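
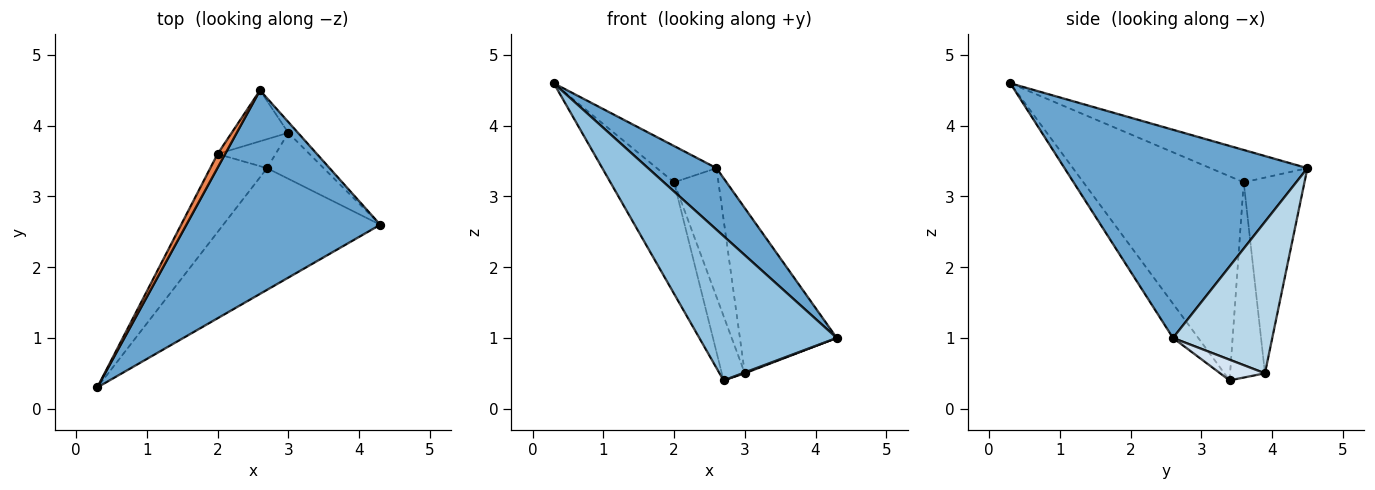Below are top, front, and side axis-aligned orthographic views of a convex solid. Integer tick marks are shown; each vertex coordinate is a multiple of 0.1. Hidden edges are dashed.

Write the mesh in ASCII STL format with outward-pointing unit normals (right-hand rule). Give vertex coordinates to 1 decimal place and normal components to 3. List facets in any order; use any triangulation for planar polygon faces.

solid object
 facet normal 0.717 -0.202 0.667
  outer loop
   vertex 2.6 4.5 3.4
   vertex 0.3 0.3 4.6
   vertex 4.3 2.6 1.0
  endloop
 endfacet
 facet normal -0.139 -0.757 -0.638
  outer loop
   vertex 2.7 3.4 0.4
   vertex 4.3 2.6 1.0
   vertex 0.3 0.3 4.6
  endloop
 endfacet
 facet normal 0.715 0.698 -0.046
  outer loop
   vertex 3.0 3.9 0.5
   vertex 2.6 4.5 3.4
   vertex 4.3 2.6 1.0
  endloop
 endfacet
 facet normal 0.343 -0.018 -0.939
  outer loop
   vertex 3.0 3.9 0.5
   vertex 4.3 2.6 1.0
   vertex 2.7 3.4 0.4
  endloop
 endfacet
 facet normal -0.835 0.513 0.196
  outer loop
   vertex 2.0 3.6 3.2
   vertex 0.3 0.3 4.6
   vertex 2.6 4.5 3.4
  endloop
 endfacet
 facet normal -0.900 0.357 -0.250
  outer loop
   vertex 2.0 3.6 3.2
   vertex 2.7 3.4 0.4
   vertex 0.3 0.3 4.6
  endloop
 endfacet
 facet normal -0.786 0.575 -0.227
  outer loop
   vertex 2.0 3.6 3.2
   vertex 2.6 4.5 3.4
   vertex 3.0 3.9 0.5
  endloop
 endfacet
 facet normal -0.810 0.534 -0.241
  outer loop
   vertex 2.0 3.6 3.2
   vertex 3.0 3.9 0.5
   vertex 2.7 3.4 0.4
  endloop
 endfacet
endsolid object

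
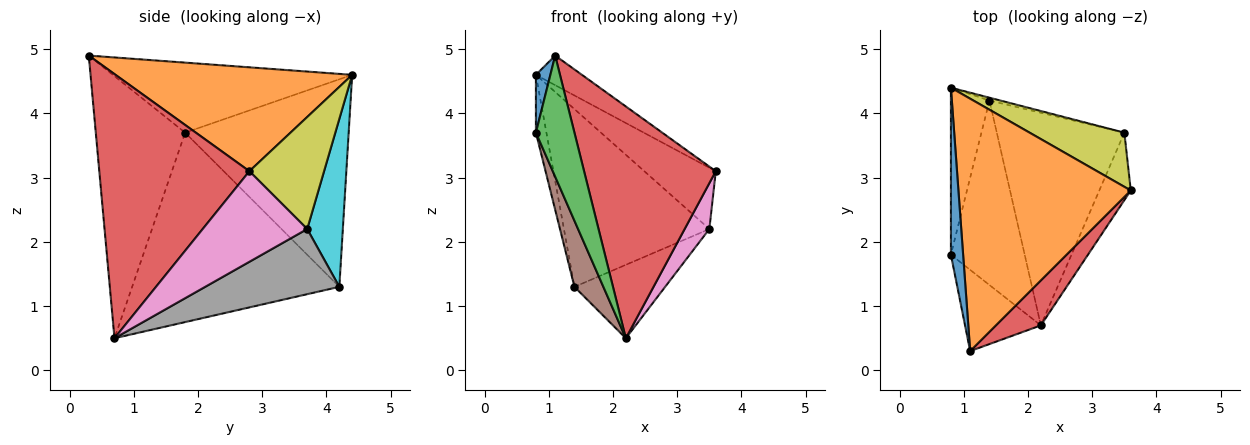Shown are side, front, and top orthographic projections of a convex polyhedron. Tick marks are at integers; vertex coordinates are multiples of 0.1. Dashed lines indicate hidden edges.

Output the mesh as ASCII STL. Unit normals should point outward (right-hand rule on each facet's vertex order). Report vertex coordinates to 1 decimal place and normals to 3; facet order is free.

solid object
 facet normal -0.983 -0.059 0.172
  outer loop
   vertex 1.1 0.3 4.9
   vertex 0.8 4.4 4.6
   vertex 0.8 1.8 3.7
  endloop
 endfacet
 facet normal 0.514 0.100 0.852
  outer loop
   vertex 1.1 0.3 4.9
   vertex 3.6 2.8 3.1
   vertex 0.8 4.4 4.6
  endloop
 endfacet
 facet normal -0.887 -0.383 -0.257
  outer loop
   vertex 1.1 0.3 4.9
   vertex 0.8 1.8 3.7
   vertex 2.2 0.7 0.5
  endloop
 endfacet
 facet normal 0.746 -0.654 0.127
  outer loop
   vertex 1.1 0.3 4.9
   vertex 2.2 0.7 0.5
   vertex 3.6 2.8 3.1
  endloop
 endfacet
 facet normal -0.981 0.063 -0.182
  outer loop
   vertex 1.4 4.2 1.3
   vertex 0.8 1.8 3.7
   vertex 0.8 4.4 4.6
  endloop
 endfacet
 facet normal -0.924 -0.129 -0.360
  outer loop
   vertex 1.4 4.2 1.3
   vertex 2.2 0.7 0.5
   vertex 0.8 1.8 3.7
  endloop
 endfacet
 facet normal 0.922 -0.218 -0.320
  outer loop
   vertex 3.5 3.7 2.2
   vertex 3.6 2.8 3.1
   vertex 2.2 0.7 0.5
  endloop
 endfacet
 facet normal 0.435 0.294 -0.851
  outer loop
   vertex 3.5 3.7 2.2
   vertex 2.2 0.7 0.5
   vertex 1.4 4.2 1.3
  endloop
 endfacet
 facet normal 0.616 0.590 0.521
  outer loop
   vertex 3.5 3.7 2.2
   vertex 0.8 4.4 4.6
   vertex 3.6 2.8 3.1
  endloop
 endfacet
 facet normal 0.238 0.971 -0.016
  outer loop
   vertex 3.5 3.7 2.2
   vertex 1.4 4.2 1.3
   vertex 0.8 4.4 4.6
  endloop
 endfacet
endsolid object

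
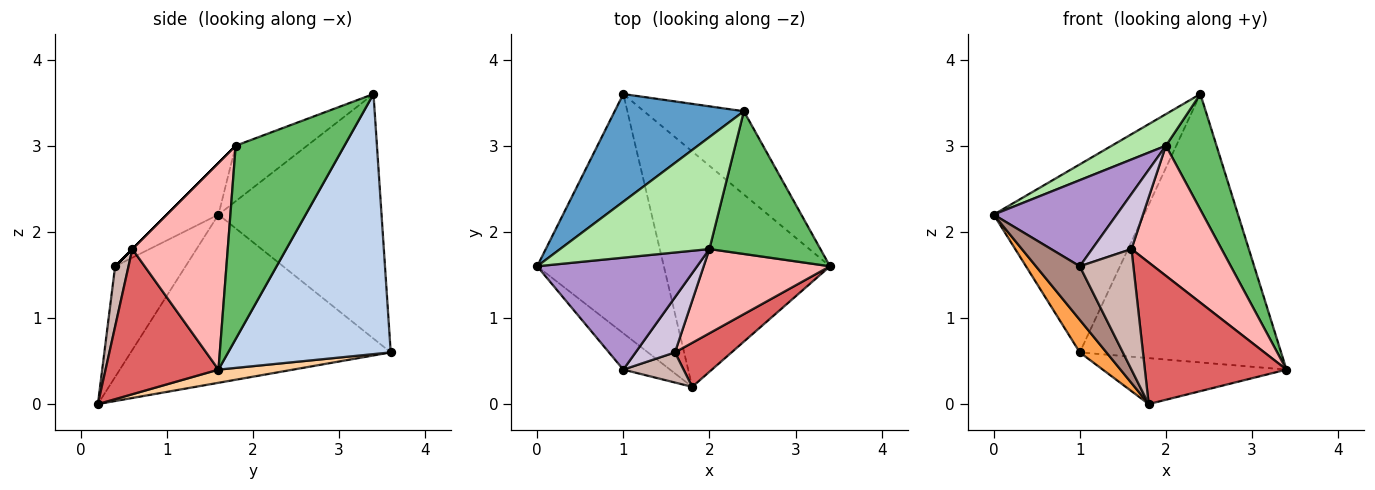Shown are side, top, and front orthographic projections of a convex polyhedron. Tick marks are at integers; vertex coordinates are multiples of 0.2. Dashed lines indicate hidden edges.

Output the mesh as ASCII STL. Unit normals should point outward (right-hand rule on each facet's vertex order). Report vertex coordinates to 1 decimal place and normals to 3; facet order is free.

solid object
 facet normal -0.685 0.632 0.362
  outer loop
   vertex 2.4 3.4 3.6
   vertex 1.0 3.6 0.6
   vertex 0.0 1.6 2.2
  endloop
 endfacet
 facet normal 0.611 0.756 -0.235
  outer loop
   vertex 2.4 3.4 3.6
   vertex 3.4 1.6 0.4
   vertex 1.0 3.6 0.6
  endloop
 endfacet
 facet normal -0.796 -0.082 -0.600
  outer loop
   vertex 1.8 0.2 0.0
   vertex 0.0 1.6 2.2
   vertex 1.0 3.6 0.6
  endloop
 endfacet
 facet normal 0.078 0.191 -0.979
  outer loop
   vertex 1.8 0.2 0.0
   vertex 1.0 3.6 0.6
   vertex 3.4 1.6 0.4
  endloop
 endfacet
 facet normal 0.804 -0.374 0.462
  outer loop
   vertex 2.0 1.8 3.0
   vertex 3.4 1.6 0.4
   vertex 2.4 3.4 3.6
  endloop
 endfacet
 facet normal -0.337 -0.256 0.906
  outer loop
   vertex 2.0 1.8 3.0
   vertex 2.4 3.4 3.6
   vertex 0.0 1.6 2.2
  endloop
 endfacet
 facet normal 0.606 -0.760 0.236
  outer loop
   vertex 1.6 0.6 1.8
   vertex 1.8 0.2 0.0
   vertex 3.4 1.6 0.4
  endloop
 endfacet
 facet normal 0.664 -0.627 0.406
  outer loop
   vertex 1.6 0.6 1.8
   vertex 3.4 1.6 0.4
   vertex 2.0 1.8 3.0
  endloop
 endfacet
 facet normal -0.248 -0.591 0.768
  outer loop
   vertex 1.0 0.4 1.6
   vertex 2.0 1.8 3.0
   vertex 0.0 1.6 2.2
  endloop
 endfacet
 facet normal 0.000 -0.707 0.707
  outer loop
   vertex 1.0 0.4 1.6
   vertex 1.6 0.6 1.8
   vertex 2.0 1.8 3.0
  endloop
 endfacet
 facet normal -0.799 -0.497 -0.337
  outer loop
   vertex 1.0 0.4 1.6
   vertex 0.0 1.6 2.2
   vertex 1.8 0.2 0.0
  endloop
 endfacet
 facet normal 0.236 -0.943 0.236
  outer loop
   vertex 1.0 0.4 1.6
   vertex 1.8 0.2 0.0
   vertex 1.6 0.6 1.8
  endloop
 endfacet
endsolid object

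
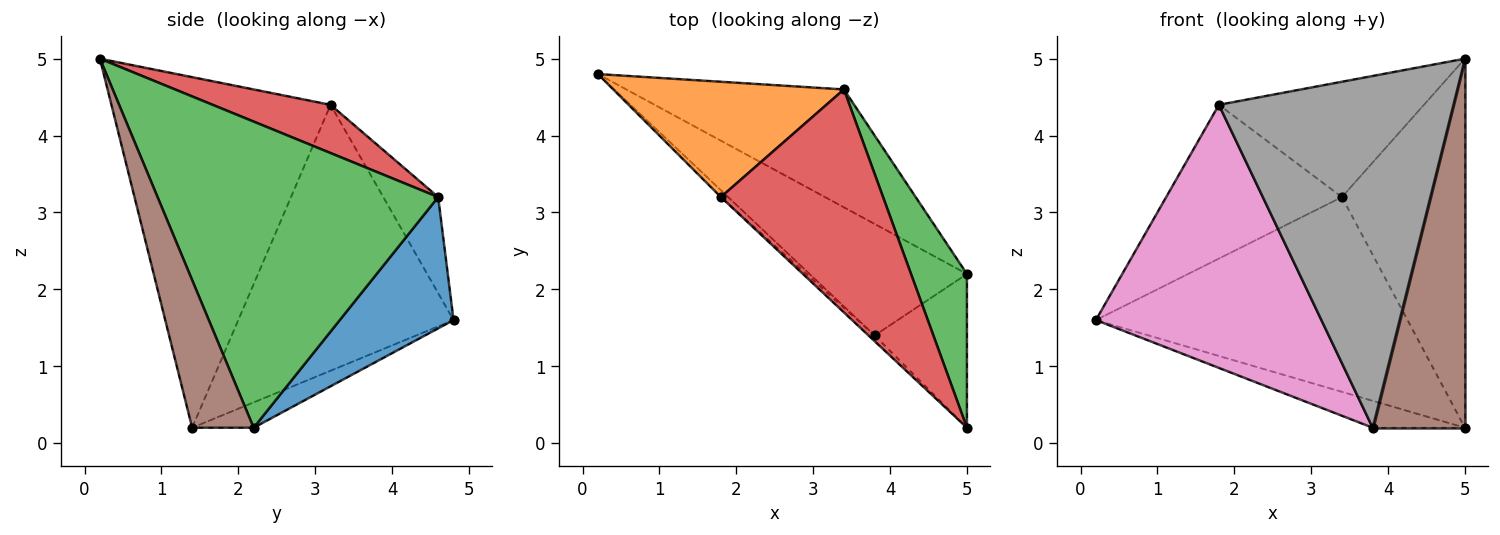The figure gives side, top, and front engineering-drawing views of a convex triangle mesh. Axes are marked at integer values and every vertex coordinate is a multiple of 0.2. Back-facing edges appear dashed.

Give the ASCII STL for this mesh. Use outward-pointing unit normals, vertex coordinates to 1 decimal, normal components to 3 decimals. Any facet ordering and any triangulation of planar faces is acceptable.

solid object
 facet normal 0.298 0.817 -0.494
  outer loop
   vertex 3.4 4.6 3.2
   vertex 5.0 2.2 0.2
   vertex 0.2 4.8 1.6
  endloop
 endfacet
 facet normal -0.243 0.776 0.582
  outer loop
   vertex 3.4 4.6 3.2
   vertex 0.2 4.8 1.6
   vertex 1.8 3.2 4.4
  endloop
 endfacet
 facet normal 0.903 0.396 0.165
  outer loop
   vertex 3.4 4.6 3.2
   vertex 5.0 0.2 5.0
   vertex 5.0 2.2 0.2
  endloop
 endfacet
 facet normal 0.255 0.444 0.859
  outer loop
   vertex 3.4 4.6 3.2
   vertex 1.8 3.2 4.4
   vertex 5.0 0.2 5.0
  endloop
 endfacet
 facet normal -0.155 0.232 -0.960
  outer loop
   vertex 3.8 1.4 0.2
   vertex 0.2 4.8 1.6
   vertex 5.0 2.2 0.2
  endloop
 endfacet
 facet normal 0.524 -0.786 -0.328
  outer loop
   vertex 3.8 1.4 0.2
   vertex 5.0 2.2 0.2
   vertex 5.0 0.2 5.0
  endloop
 endfacet
 facet normal -0.690 -0.723 -0.019
  outer loop
   vertex 3.8 1.4 0.2
   vertex 1.8 3.2 4.4
   vertex 0.2 4.8 1.6
  endloop
 endfacet
 facet normal -0.683 -0.731 -0.012
  outer loop
   vertex 3.8 1.4 0.2
   vertex 5.0 0.2 5.0
   vertex 1.8 3.2 4.4
  endloop
 endfacet
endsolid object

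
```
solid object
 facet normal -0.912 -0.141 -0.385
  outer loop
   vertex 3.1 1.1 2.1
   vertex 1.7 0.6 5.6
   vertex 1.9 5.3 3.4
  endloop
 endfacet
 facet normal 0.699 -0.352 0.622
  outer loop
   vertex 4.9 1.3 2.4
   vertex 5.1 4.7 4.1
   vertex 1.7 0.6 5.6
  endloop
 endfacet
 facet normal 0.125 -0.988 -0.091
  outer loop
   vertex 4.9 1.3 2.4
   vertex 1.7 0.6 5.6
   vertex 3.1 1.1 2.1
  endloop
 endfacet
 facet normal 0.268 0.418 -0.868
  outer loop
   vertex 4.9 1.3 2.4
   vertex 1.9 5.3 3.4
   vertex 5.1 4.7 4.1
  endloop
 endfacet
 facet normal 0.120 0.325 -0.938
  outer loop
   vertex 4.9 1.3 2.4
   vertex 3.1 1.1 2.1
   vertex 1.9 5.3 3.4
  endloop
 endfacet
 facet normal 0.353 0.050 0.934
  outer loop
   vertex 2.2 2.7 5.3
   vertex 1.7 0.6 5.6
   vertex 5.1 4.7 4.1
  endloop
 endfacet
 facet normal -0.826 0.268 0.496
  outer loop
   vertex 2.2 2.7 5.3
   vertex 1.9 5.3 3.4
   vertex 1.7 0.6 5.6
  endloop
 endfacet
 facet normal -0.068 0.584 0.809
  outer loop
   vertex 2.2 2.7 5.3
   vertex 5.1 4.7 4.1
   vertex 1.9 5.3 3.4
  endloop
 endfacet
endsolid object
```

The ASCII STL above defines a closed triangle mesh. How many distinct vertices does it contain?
6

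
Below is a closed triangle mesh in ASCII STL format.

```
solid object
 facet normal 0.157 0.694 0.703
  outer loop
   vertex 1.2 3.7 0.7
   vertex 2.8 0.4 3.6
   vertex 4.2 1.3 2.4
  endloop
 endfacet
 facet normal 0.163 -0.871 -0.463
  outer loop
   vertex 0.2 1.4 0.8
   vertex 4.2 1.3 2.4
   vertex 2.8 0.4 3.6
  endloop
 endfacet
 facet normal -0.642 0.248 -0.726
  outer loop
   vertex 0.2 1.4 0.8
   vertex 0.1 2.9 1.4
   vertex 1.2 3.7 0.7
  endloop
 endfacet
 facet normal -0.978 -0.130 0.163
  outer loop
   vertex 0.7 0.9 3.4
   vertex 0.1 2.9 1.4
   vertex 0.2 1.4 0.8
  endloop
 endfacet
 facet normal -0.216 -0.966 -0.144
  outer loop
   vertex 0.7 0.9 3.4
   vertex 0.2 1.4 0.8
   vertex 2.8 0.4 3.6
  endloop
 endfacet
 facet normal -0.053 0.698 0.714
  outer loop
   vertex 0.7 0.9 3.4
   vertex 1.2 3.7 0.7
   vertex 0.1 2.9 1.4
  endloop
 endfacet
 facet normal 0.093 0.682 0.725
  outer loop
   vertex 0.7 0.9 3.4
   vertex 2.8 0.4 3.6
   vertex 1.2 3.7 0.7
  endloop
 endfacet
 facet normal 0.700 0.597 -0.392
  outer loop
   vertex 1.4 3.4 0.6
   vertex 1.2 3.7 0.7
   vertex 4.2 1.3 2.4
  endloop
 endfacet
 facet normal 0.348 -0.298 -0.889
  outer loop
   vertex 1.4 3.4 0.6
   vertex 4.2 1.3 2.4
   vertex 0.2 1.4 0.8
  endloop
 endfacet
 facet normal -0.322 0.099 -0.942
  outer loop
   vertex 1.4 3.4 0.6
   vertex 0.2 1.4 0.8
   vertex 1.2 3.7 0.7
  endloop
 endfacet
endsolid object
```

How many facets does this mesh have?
10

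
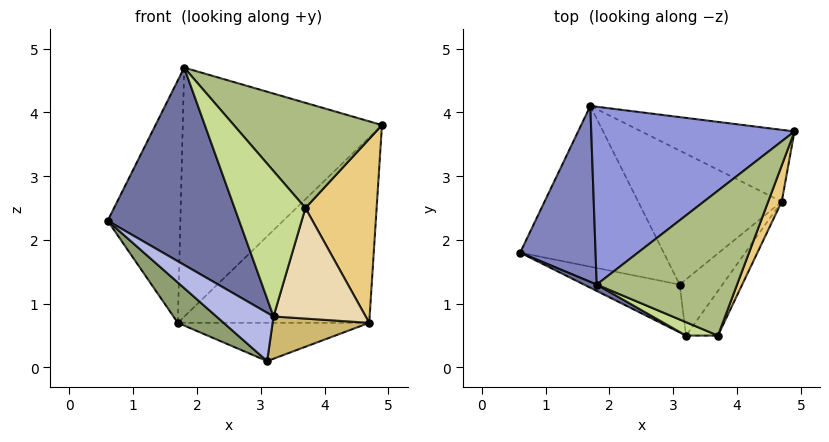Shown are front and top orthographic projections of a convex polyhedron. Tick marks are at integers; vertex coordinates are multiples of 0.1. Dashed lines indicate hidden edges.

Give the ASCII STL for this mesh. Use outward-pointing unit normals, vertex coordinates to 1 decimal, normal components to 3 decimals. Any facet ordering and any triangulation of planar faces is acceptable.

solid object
 facet normal -0.434 -0.901 0.029
  outer loop
   vertex 1.8 1.3 4.7
   vertex 0.6 1.8 2.3
   vertex 3.2 0.5 0.8
  endloop
 endfacet
 facet normal -0.642 0.620 0.450
  outer loop
   vertex 1.8 1.3 4.7
   vertex 1.7 4.1 0.7
   vertex 0.6 1.8 2.3
  endloop
 endfacet
 facet normal -0.419 0.739 0.528
  outer loop
   vertex 1.8 1.3 4.7
   vertex 4.9 3.7 3.8
   vertex 1.7 4.1 0.7
  endloop
 endfacet
 facet normal -0.606 -0.566 -0.560
  outer loop
   vertex 3.1 1.3 0.1
   vertex 3.2 0.5 0.8
   vertex 0.6 1.8 2.3
  endloop
 endfacet
 facet normal -0.670 -0.181 -0.720
  outer loop
   vertex 3.1 1.3 0.1
   vertex 0.6 1.8 2.3
   vertex 1.7 4.1 0.7
  endloop
 endfacet
 facet normal 0.568 -0.484 0.666
  outer loop
   vertex 3.7 0.5 2.5
   vertex 4.9 3.7 3.8
   vertex 1.8 1.3 4.7
  endloop
 endfacet
 facet normal -0.298 -0.950 0.088
  outer loop
   vertex 3.7 0.5 2.5
   vertex 1.8 1.3 4.7
   vertex 3.2 0.5 0.8
  endloop
 endfacet
 facet normal 0.423 0.845 -0.327
  outer loop
   vertex 4.7 2.6 0.7
   vertex 1.7 4.1 0.7
   vertex 4.9 3.7 3.8
  endloop
 endfacet
 facet normal 0.136 0.272 -0.953
  outer loop
   vertex 4.7 2.6 0.7
   vertex 3.1 1.3 0.1
   vertex 1.7 4.1 0.7
  endloop
 endfacet
 facet normal 0.619 -0.472 -0.628
  outer loop
   vertex 4.7 2.6 0.7
   vertex 3.2 0.5 0.8
   vertex 3.1 1.3 0.1
  endloop
 endfacet
 facet normal 0.924 -0.376 0.074
  outer loop
   vertex 4.7 2.6 0.7
   vertex 4.9 3.7 3.8
   vertex 3.7 0.5 2.5
  endloop
 endfacet
 facet normal 0.786 -0.573 -0.231
  outer loop
   vertex 4.7 2.6 0.7
   vertex 3.7 0.5 2.5
   vertex 3.2 0.5 0.8
  endloop
 endfacet
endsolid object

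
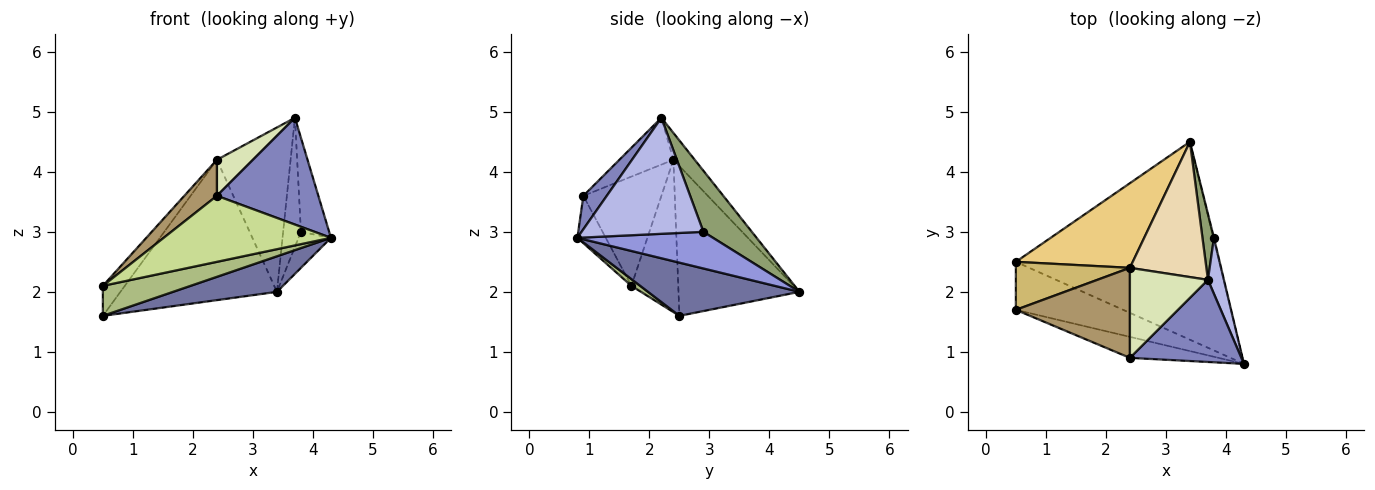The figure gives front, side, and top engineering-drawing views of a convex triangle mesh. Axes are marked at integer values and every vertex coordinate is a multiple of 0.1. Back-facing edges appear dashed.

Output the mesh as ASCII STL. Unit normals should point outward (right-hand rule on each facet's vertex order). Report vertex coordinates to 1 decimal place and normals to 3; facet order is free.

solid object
 facet normal 0.250 -0.171 -0.953
  outer loop
   vertex 3.4 4.5 2.0
   vertex 4.3 0.8 2.9
   vertex 0.5 2.5 1.6
  endloop
 endfacet
 facet normal 0.180 -0.780 0.600
  outer loop
   vertex 2.4 0.9 3.6
   vertex 4.3 0.8 2.9
   vertex 3.7 2.2 4.9
  endloop
 endfacet
 facet normal 0.972 0.232 -0.017
  outer loop
   vertex 3.8 2.9 3.0
   vertex 4.3 0.8 2.9
   vertex 3.4 4.5 2.0
  endloop
 endfacet
 facet normal 0.966 0.224 0.133
  outer loop
   vertex 3.8 2.9 3.0
   vertex 3.7 2.2 4.9
   vertex 4.3 0.8 2.9
  endloop
 endfacet
 facet normal 0.924 0.340 0.174
  outer loop
   vertex 3.8 2.9 3.0
   vertex 3.4 4.5 2.0
   vertex 3.7 2.2 4.9
  endloop
 endfacet
 facet normal 0.053 -0.529 -0.847
  outer loop
   vertex 0.5 1.7 2.1
   vertex 0.5 2.5 1.6
   vertex 4.3 0.8 2.9
  endloop
 endfacet
 facet normal -0.160 -0.941 -0.299
  outer loop
   vertex 0.5 1.7 2.1
   vertex 4.3 0.8 2.9
   vertex 2.4 0.9 3.6
  endloop
 endfacet
 facet normal -0.487 -0.324 0.811
  outer loop
   vertex 2.4 2.4 4.2
   vertex 2.4 0.9 3.6
   vertex 3.7 2.2 4.9
  endloop
 endfacet
 facet normal -0.665 -0.278 0.694
  outer loop
   vertex 2.4 2.4 4.2
   vertex 0.5 1.7 2.1
   vertex 2.4 0.9 3.6
  endloop
 endfacet
 facet normal -0.750 0.351 0.561
  outer loop
   vertex 2.4 2.4 4.2
   vertex 0.5 2.5 1.6
   vertex 0.5 1.7 2.1
  endloop
 endfacet
 facet normal -0.552 0.714 0.431
  outer loop
   vertex 2.4 2.4 4.2
   vertex 3.4 4.5 2.0
   vertex 0.5 2.5 1.6
  endloop
 endfacet
 facet normal -0.218 0.754 0.620
  outer loop
   vertex 2.4 2.4 4.2
   vertex 3.7 2.2 4.9
   vertex 3.4 4.5 2.0
  endloop
 endfacet
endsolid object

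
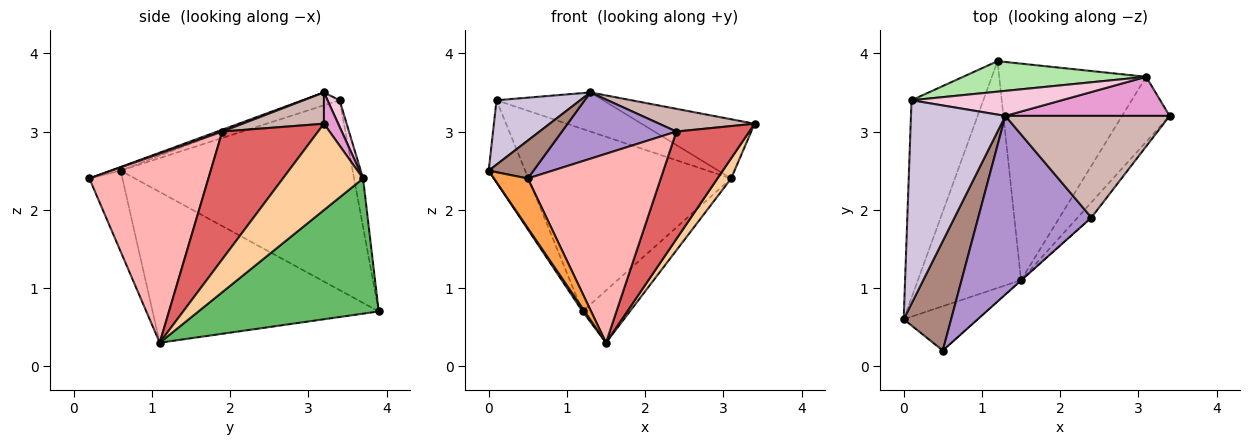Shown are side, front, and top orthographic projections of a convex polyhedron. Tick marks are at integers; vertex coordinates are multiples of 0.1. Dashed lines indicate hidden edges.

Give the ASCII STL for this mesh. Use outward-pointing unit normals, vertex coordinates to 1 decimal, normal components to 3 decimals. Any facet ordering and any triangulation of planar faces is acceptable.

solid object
 facet normal -0.825 -0.008 -0.565
  outer loop
   vertex 1.5 1.1 0.3
   vertex 0.0 0.6 2.5
   vertex 1.2 3.9 0.7
  endloop
 endfacet
 facet normal -0.925 0.146 -0.350
  outer loop
   vertex 0.1 3.4 3.4
   vertex 1.2 3.9 0.7
   vertex 0.0 0.6 2.5
  endloop
 endfacet
 facet normal -0.589 -0.602 -0.539
  outer loop
   vertex 0.5 0.2 2.4
   vertex 0.0 0.6 2.5
   vertex 1.5 1.1 0.3
  endloop
 endfacet
 facet normal 0.866 -0.148 -0.477
  outer loop
   vertex 3.1 3.7 2.4
   vertex 3.4 3.2 3.1
   vertex 1.5 1.1 0.3
  endloop
 endfacet
 facet normal 0.667 0.175 -0.725
  outer loop
   vertex 3.1 3.7 2.4
   vertex 1.5 1.1 0.3
   vertex 1.2 3.9 0.7
  endloop
 endfacet
 facet normal -0.044 0.985 0.165
  outer loop
   vertex 3.1 3.7 2.4
   vertex 1.2 3.9 0.7
   vertex 0.1 3.4 3.4
  endloop
 endfacet
 facet normal 0.793 -0.603 -0.086
  outer loop
   vertex 2.4 1.9 3.0
   vertex 1.5 1.1 0.3
   vertex 3.4 3.2 3.1
  endloop
 endfacet
 facet normal 0.667 -0.745 -0.002
  outer loop
   vertex 2.4 1.9 3.0
   vertex 0.5 0.2 2.4
   vertex 1.5 1.1 0.3
  endloop
 endfacet
 facet normal 0.015 -0.348 0.937
  outer loop
   vertex 1.3 3.2 3.5
   vertex 0.5 0.2 2.4
   vertex 2.4 1.9 3.0
  endloop
 endfacet
 facet normal -0.129 -0.299 0.945
  outer loop
   vertex 1.3 3.2 3.5
   vertex 0.1 3.4 3.4
   vertex 0.0 0.6 2.5
  endloop
 endfacet
 facet normal -0.072 -0.326 0.942
  outer loop
   vertex 1.3 3.2 3.5
   vertex 0.0 0.6 2.5
   vertex 0.5 0.2 2.4
  endloop
 endfacet
 facet normal 0.183 -0.214 0.959
  outer loop
   vertex 1.3 3.2 3.5
   vertex 2.4 1.9 3.0
   vertex 3.4 3.2 3.1
  endloop
 endfacet
 facet normal 0.104 0.830 0.548
  outer loop
   vertex 1.3 3.2 3.5
   vertex 3.4 3.2 3.1
   vertex 3.1 3.7 2.4
  endloop
 endfacet
 facet normal 0.095 0.838 0.537
  outer loop
   vertex 1.3 3.2 3.5
   vertex 3.1 3.7 2.4
   vertex 0.1 3.4 3.4
  endloop
 endfacet
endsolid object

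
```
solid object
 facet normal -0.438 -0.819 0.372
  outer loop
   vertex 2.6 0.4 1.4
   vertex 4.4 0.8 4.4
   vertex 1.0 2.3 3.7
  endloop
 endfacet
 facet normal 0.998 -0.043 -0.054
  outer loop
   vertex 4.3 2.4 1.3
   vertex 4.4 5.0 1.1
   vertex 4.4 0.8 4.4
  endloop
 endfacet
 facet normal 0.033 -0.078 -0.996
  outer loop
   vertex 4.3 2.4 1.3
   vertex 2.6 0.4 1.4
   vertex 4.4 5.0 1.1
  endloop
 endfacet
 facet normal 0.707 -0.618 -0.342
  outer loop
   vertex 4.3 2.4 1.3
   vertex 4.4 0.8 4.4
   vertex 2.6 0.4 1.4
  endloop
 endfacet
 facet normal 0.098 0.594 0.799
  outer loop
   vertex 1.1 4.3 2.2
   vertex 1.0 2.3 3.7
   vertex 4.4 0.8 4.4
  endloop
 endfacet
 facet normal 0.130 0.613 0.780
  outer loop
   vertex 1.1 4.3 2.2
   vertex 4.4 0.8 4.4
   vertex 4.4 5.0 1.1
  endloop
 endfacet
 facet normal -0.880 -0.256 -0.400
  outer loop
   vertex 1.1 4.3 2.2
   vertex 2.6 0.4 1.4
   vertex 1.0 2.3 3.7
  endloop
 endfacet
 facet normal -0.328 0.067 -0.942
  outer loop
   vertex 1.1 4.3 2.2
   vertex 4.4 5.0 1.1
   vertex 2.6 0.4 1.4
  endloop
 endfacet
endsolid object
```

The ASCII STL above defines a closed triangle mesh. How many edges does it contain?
12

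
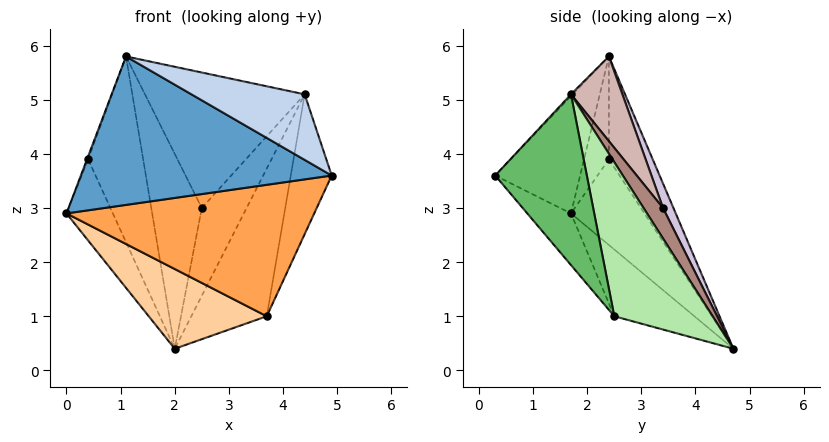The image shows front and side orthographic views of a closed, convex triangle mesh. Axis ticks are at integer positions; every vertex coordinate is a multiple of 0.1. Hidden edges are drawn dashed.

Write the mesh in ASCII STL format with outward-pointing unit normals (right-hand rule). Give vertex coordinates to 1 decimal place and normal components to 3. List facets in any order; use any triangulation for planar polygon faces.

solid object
 facet normal -0.303 -0.894 0.331
  outer loop
   vertex 1.1 2.4 5.8
   vertex 0.0 1.7 2.9
   vertex 4.9 0.3 3.6
  endloop
 endfacet
 facet normal -0.011 -0.733 0.680
  outer loop
   vertex 4.4 1.7 5.1
   vertex 1.1 2.4 5.8
   vertex 4.9 0.3 3.6
  endloop
 endfacet
 facet normal -0.139 -0.787 -0.602
  outer loop
   vertex 3.7 2.5 1.0
   vertex 4.9 0.3 3.6
   vertex 0.0 1.7 2.9
  endloop
 endfacet
 facet normal -0.320 -0.471 -0.822
  outer loop
   vertex 3.7 2.5 1.0
   vertex 0.0 1.7 2.9
   vertex 2.0 4.7 0.4
  endloop
 endfacet
 facet normal 0.910 0.407 -0.076
  outer loop
   vertex 3.7 2.5 1.0
   vertex 4.4 1.7 5.1
   vertex 4.9 0.3 3.6
  endloop
 endfacet
 facet normal 0.793 0.609 -0.017
  outer loop
   vertex 3.7 2.5 1.0
   vertex 2.0 4.7 0.4
   vertex 4.4 1.7 5.1
  endloop
 endfacet
 facet normal -0.845 0.534 -0.036
  outer loop
   vertex 0.4 2.4 3.9
   vertex 2.0 4.7 0.4
   vertex 0.0 1.7 2.9
  endloop
 endfacet
 facet normal -0.938 0.042 0.345
  outer loop
   vertex 0.4 2.4 3.9
   vertex 0.0 1.7 2.9
   vertex 1.1 2.4 5.8
  endloop
 endfacet
 facet normal -0.607 0.763 0.224
  outer loop
   vertex 0.4 2.4 3.9
   vertex 1.1 2.4 5.8
   vertex 2.0 4.7 0.4
  endloop
 endfacet
 facet normal 0.184 0.893 0.411
  outer loop
   vertex 2.5 3.4 3.0
   vertex 2.0 4.7 0.4
   vertex 1.1 2.4 5.8
  endloop
 endfacet
 facet normal 0.372 0.857 0.357
  outer loop
   vertex 2.5 3.4 3.0
   vertex 4.4 1.7 5.1
   vertex 2.0 4.7 0.4
  endloop
 endfacet
 facet normal 0.275 0.854 0.442
  outer loop
   vertex 2.5 3.4 3.0
   vertex 1.1 2.4 5.8
   vertex 4.4 1.7 5.1
  endloop
 endfacet
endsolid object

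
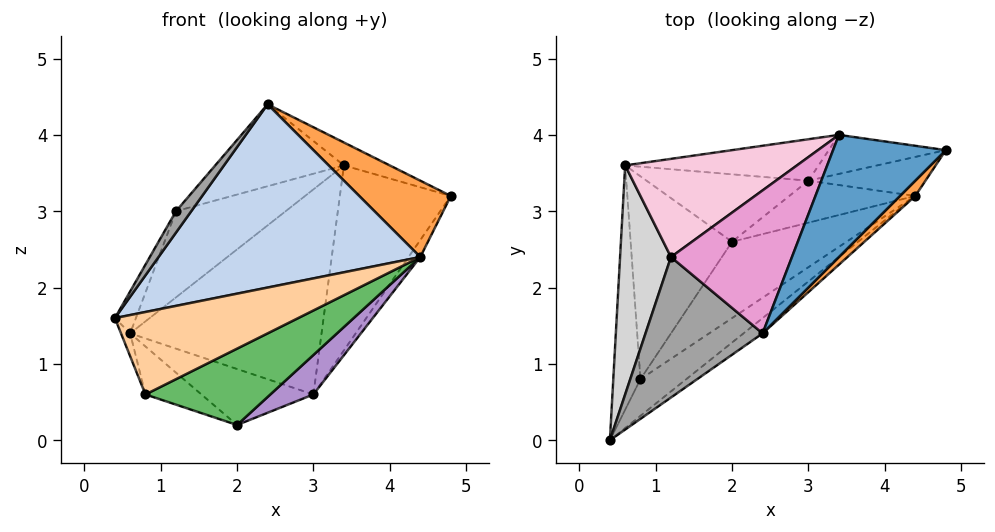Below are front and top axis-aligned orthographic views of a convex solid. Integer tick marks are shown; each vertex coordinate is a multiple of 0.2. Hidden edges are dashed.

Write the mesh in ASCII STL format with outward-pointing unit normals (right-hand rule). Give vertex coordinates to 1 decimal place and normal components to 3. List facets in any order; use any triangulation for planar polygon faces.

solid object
 facet normal 0.294 0.176 0.940
  outer loop
   vertex 2.4 1.4 4.4
   vertex 4.8 3.8 3.2
   vertex 3.4 4.0 3.6
  endloop
 endfacet
 facet normal 0.631 -0.773 -0.064
  outer loop
   vertex 4.4 3.2 2.4
   vertex 2.4 1.4 4.4
   vertex 0.4 0.0 1.6
  endloop
 endfacet
 facet normal 0.733 -0.667 0.133
  outer loop
   vertex 4.4 3.2 2.4
   vertex 4.8 3.8 3.2
   vertex 2.4 1.4 4.4
  endloop
 endfacet
 facet normal 0.630 -0.709 -0.315
  outer loop
   vertex 0.8 0.8 0.6
   vertex 4.4 3.2 2.4
   vertex 0.4 0.0 1.6
  endloop
 endfacet
 facet normal 0.636 -0.545 -0.545
  outer loop
   vertex 0.8 0.8 0.6
   vertex 2.0 2.6 0.2
   vertex 4.4 3.2 2.4
  endloop
 endfacet
 facet normal -0.937 0.033 -0.349
  outer loop
   vertex 0.8 0.8 0.6
   vertex 0.4 0.0 1.6
   vertex 0.6 3.6 1.4
  endloop
 endfacet
 facet normal -0.556 0.191 -0.809
  outer loop
   vertex 0.8 0.8 0.6
   vertex 0.6 3.6 1.4
   vertex 2.0 2.6 0.2
  endloop
 endfacet
 facet normal 0.777 0.251 -0.577
  outer loop
   vertex 3.0 3.4 0.6
   vertex 4.8 3.8 3.2
   vertex 4.4 3.2 2.4
  endloop
 endfacet
 facet normal 0.643 -0.524 -0.558
  outer loop
   vertex 3.0 3.4 0.6
   vertex 4.4 3.2 2.4
   vertex 2.0 2.6 0.2
  endloop
 endfacet
 facet normal -0.199 0.626 -0.754
  outer loop
   vertex 3.0 3.4 0.6
   vertex 2.0 2.6 0.2
   vertex 0.6 3.6 1.4
  endloop
 endfacet
 facet normal 0.081 0.975 -0.206
  outer loop
   vertex 3.0 3.4 0.6
   vertex 3.4 4.0 3.6
   vertex 4.8 3.8 3.2
  endloop
 endfacet
 facet normal 0.016 0.980 -0.198
  outer loop
   vertex 3.0 3.4 0.6
   vertex 0.6 3.6 1.4
   vertex 3.4 4.0 3.6
  endloop
 endfacet
 facet normal -0.513 0.427 0.745
  outer loop
   vertex 1.2 2.4 3.0
   vertex 2.4 1.4 4.4
   vertex 3.4 4.0 3.6
  endloop
 endfacet
 facet normal -0.565 0.544 0.620
  outer loop
   vertex 1.2 2.4 3.0
   vertex 3.4 4.0 3.6
   vertex 0.6 3.6 1.4
  endloop
 endfacet
 facet normal -0.788 -0.093 0.609
  outer loop
   vertex 1.2 2.4 3.0
   vertex 0.4 0.0 1.6
   vertex 2.4 1.4 4.4
  endloop
 endfacet
 facet normal -0.915 0.073 0.398
  outer loop
   vertex 1.2 2.4 3.0
   vertex 0.6 3.6 1.4
   vertex 0.4 0.0 1.6
  endloop
 endfacet
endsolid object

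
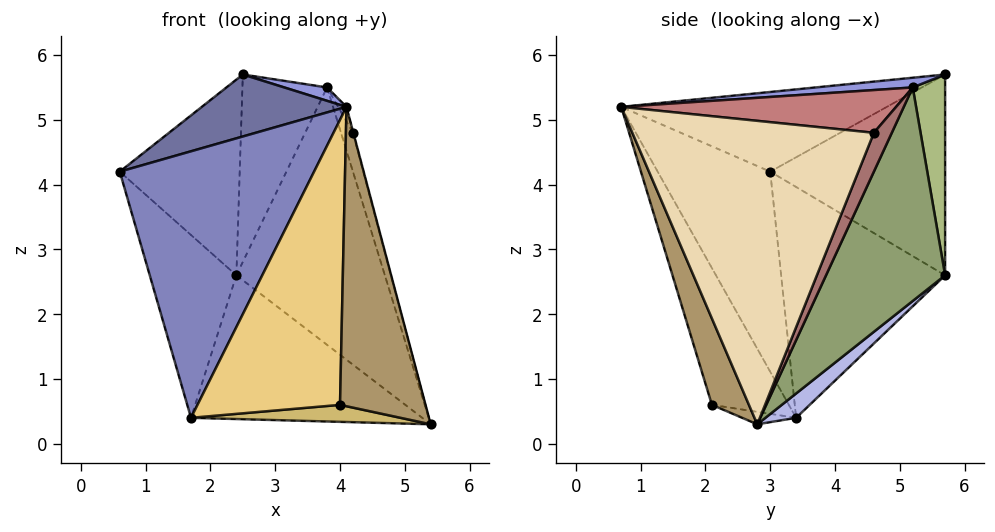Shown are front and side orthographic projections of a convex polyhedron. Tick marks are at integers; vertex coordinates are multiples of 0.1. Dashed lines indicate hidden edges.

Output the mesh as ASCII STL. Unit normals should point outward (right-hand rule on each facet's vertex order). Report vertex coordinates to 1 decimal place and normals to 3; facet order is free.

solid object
 facet normal -0.397 -0.216 0.892
  outer loop
   vertex 4.1 0.7 5.2
   vertex 2.5 5.7 5.7
   vertex 0.6 3.0 4.2
  endloop
 endfacet
 facet normal -0.488 -0.842 -0.230
  outer loop
   vertex 1.7 3.4 0.4
   vertex 4.1 0.7 5.2
   vertex 0.6 3.0 4.2
  endloop
 endfacet
 facet normal 0.130 -0.057 0.990
  outer loop
   vertex 3.8 5.2 5.5
   vertex 2.5 5.7 5.7
   vertex 4.1 0.7 5.2
  endloop
 endfacet
 facet normal 0.089 0.674 -0.733
  outer loop
   vertex 2.4 5.7 2.6
   vertex 5.4 2.8 0.3
   vertex 1.7 3.4 0.4
  endloop
 endfacet
 facet normal 0.617 0.769 -0.165
  outer loop
   vertex 2.4 5.7 2.6
   vertex 3.8 5.2 5.5
   vertex 5.4 2.8 0.3
  endloop
 endfacet
 facet normal 0.357 0.934 -0.012
  outer loop
   vertex 2.4 5.7 2.6
   vertex 2.5 5.7 5.7
   vertex 3.8 5.2 5.5
  endloop
 endfacet
 facet normal -0.824 0.565 0.027
  outer loop
   vertex 2.4 5.7 2.6
   vertex 0.6 3.0 4.2
   vertex 2.5 5.7 5.7
  endloop
 endfacet
 facet normal -0.866 0.457 -0.203
  outer loop
   vertex 2.4 5.7 2.6
   vertex 1.7 3.4 0.4
   vertex 0.6 3.0 4.2
  endloop
 endfacet
 facet normal 0.382 -0.882 -0.277
  outer loop
   vertex 4.0 2.1 0.6
   vertex 5.4 2.8 0.3
   vertex 4.1 0.7 5.2
  endloop
 endfacet
 facet normal -0.070 -0.271 -0.960
  outer loop
   vertex 4.0 2.1 0.6
   vertex 1.7 3.4 0.4
   vertex 5.4 2.8 0.3
  endloop
 endfacet
 facet normal -0.460 -0.852 -0.249
  outer loop
   vertex 4.0 2.1 0.6
   vertex 4.1 0.7 5.2
   vertex 1.7 3.4 0.4
  endloop
 endfacet
 facet normal 0.966 0.002 0.257
  outer loop
   vertex 4.2 4.6 4.8
   vertex 4.1 0.7 5.2
   vertex 5.4 2.8 0.3
  endloop
 endfacet
 facet normal 0.832 0.555 0.000
  outer loop
   vertex 4.2 4.6 4.8
   vertex 5.4 2.8 0.3
   vertex 3.8 5.2 5.5
  endloop
 endfacet
 facet normal 0.878 0.027 0.479
  outer loop
   vertex 4.2 4.6 4.8
   vertex 3.8 5.2 5.5
   vertex 4.1 0.7 5.2
  endloop
 endfacet
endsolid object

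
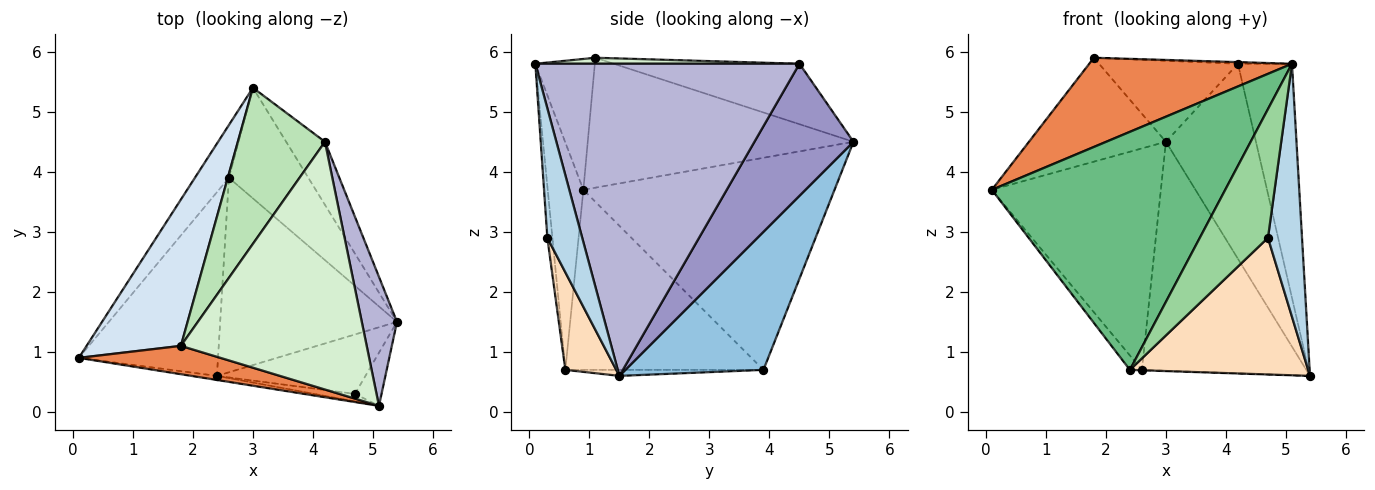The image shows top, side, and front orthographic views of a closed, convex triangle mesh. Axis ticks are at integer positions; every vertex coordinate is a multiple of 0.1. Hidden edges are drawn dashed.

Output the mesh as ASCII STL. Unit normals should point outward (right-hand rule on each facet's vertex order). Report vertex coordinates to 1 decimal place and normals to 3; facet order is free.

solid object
 facet normal -0.822 0.553 -0.132
  outer loop
   vertex 2.6 3.9 0.7
   vertex 0.1 0.9 3.7
   vertex 3.0 5.4 4.5
  endloop
 endfacet
 facet normal 0.603 0.718 -0.347
  outer loop
   vertex 2.6 3.9 0.7
   vertex 3.0 5.4 4.5
   vertex 5.4 1.5 0.6
  endloop
 endfacet
 facet normal 0.708 -0.691 -0.145
  outer loop
   vertex 4.7 0.3 2.9
   vertex 5.4 1.5 0.6
   vertex 5.1 0.1 5.8
  endloop
 endfacet
 facet normal -0.747 0.385 0.542
  outer loop
   vertex 1.8 1.1 5.9
   vertex 3.0 5.4 4.5
   vertex 0.1 0.9 3.7
  endloop
 endfacet
 facet normal -0.269 -0.918 0.292
  outer loop
   vertex 1.8 1.1 5.9
   vertex 0.1 0.9 3.7
   vertex 5.1 0.1 5.8
  endloop
 endfacet
 facet normal -0.790 0.048 -0.611
  outer loop
   vertex 2.4 0.6 0.7
   vertex 0.1 0.9 3.7
   vertex 2.6 3.9 0.7
  endloop
 endfacet
 facet normal -0.034 0.002 -0.999
  outer loop
   vertex 2.4 0.6 0.7
   vertex 2.6 3.9 0.7
   vertex 5.4 1.5 0.6
  endloop
 endfacet
 facet normal 0.253 -0.887 -0.386
  outer loop
   vertex 2.4 0.6 0.7
   vertex 5.4 1.5 0.6
   vertex 4.7 0.3 2.9
  endloop
 endfacet
 facet normal -0.151 -0.988 -0.017
  outer loop
   vertex 2.4 0.6 0.7
   vertex 5.1 0.1 5.8
   vertex 0.1 0.9 3.7
  endloop
 endfacet
 facet normal -0.074 -0.996 -0.058
  outer loop
   vertex 2.4 0.6 0.7
   vertex 4.7 0.3 2.9
   vertex 5.1 0.1 5.8
  endloop
 endfacet
 facet normal -0.524 0.392 0.756
  outer loop
   vertex 4.2 4.5 5.8
   vertex 3.0 5.4 4.5
   vertex 1.8 1.1 5.9
  endloop
 endfacet
 facet normal 0.032 0.007 0.999
  outer loop
   vertex 4.2 4.5 5.8
   vertex 1.8 1.1 5.9
   vertex 5.1 0.1 5.8
  endloop
 endfacet
 facet normal 0.723 0.657 -0.212
  outer loop
   vertex 4.2 4.5 5.8
   vertex 5.4 1.5 0.6
   vertex 3.0 5.4 4.5
  endloop
 endfacet
 facet normal 0.974 0.199 0.110
  outer loop
   vertex 4.2 4.5 5.8
   vertex 5.1 0.1 5.8
   vertex 5.4 1.5 0.6
  endloop
 endfacet
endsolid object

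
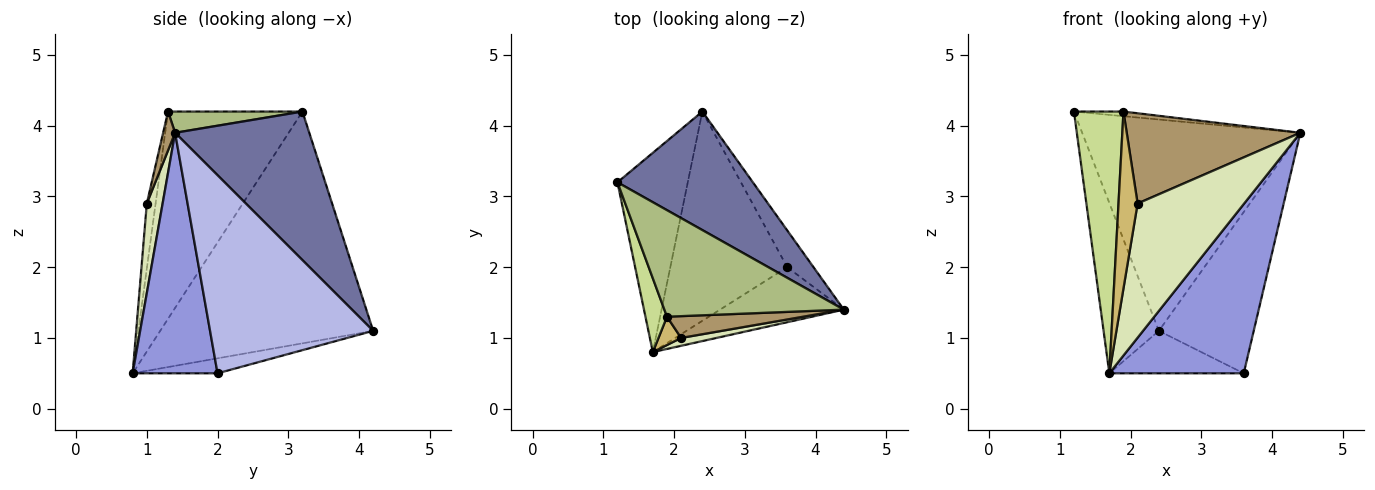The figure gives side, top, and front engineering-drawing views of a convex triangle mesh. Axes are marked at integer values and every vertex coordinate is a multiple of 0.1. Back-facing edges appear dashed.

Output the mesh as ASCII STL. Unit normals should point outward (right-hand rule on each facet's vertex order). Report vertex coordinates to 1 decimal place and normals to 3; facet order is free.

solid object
 facet normal 0.473 0.769 0.431
  outer loop
   vertex 2.4 4.2 1.1
   vertex 1.2 3.2 4.2
   vertex 4.4 1.4 3.9
  endloop
 endfacet
 facet normal -0.929 0.241 -0.282
  outer loop
   vertex 2.4 4.2 1.1
   vertex 1.7 0.8 0.5
   vertex 1.2 3.2 4.2
  endloop
 endfacet
 facet normal 0.515 -0.815 -0.265
  outer loop
   vertex 3.6 2.0 0.5
   vertex 4.4 1.4 3.9
   vertex 1.7 0.8 0.5
  endloop
 endfacet
 facet normal 0.859 0.500 -0.114
  outer loop
   vertex 3.6 2.0 0.5
   vertex 2.4 4.2 1.1
   vertex 4.4 1.4 3.9
  endloop
 endfacet
 facet normal -0.125 0.197 -0.972
  outer loop
   vertex 3.6 2.0 0.5
   vertex 1.7 0.8 0.5
   vertex 2.4 4.2 1.1
  endloop
 endfacet
 facet normal 0.117 0.043 0.992
  outer loop
   vertex 1.9 1.3 4.2
   vertex 4.4 1.4 3.9
   vertex 1.2 3.2 4.2
  endloop
 endfacet
 facet normal -0.934 -0.344 0.097
  outer loop
   vertex 1.9 1.3 4.2
   vertex 1.2 3.2 4.2
   vertex 1.7 0.8 0.5
  endloop
 endfacet
 facet normal 0.147 -0.988 0.058
  outer loop
   vertex 2.1 1.0 2.9
   vertex 1.7 0.8 0.5
   vertex 4.4 1.4 3.9
  endloop
 endfacet
 facet normal 0.067 -0.970 0.234
  outer loop
   vertex 2.1 1.0 2.9
   vertex 4.4 1.4 3.9
   vertex 1.9 1.3 4.2
  endloop
 endfacet
 facet normal -0.414 -0.899 0.144
  outer loop
   vertex 2.1 1.0 2.9
   vertex 1.9 1.3 4.2
   vertex 1.7 0.8 0.5
  endloop
 endfacet
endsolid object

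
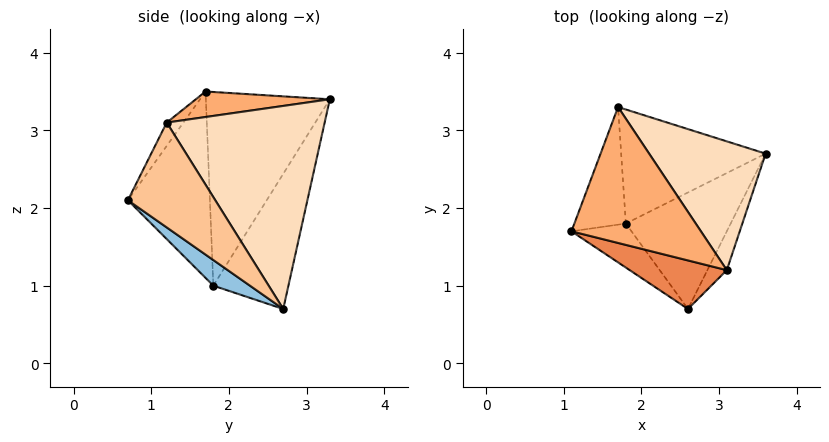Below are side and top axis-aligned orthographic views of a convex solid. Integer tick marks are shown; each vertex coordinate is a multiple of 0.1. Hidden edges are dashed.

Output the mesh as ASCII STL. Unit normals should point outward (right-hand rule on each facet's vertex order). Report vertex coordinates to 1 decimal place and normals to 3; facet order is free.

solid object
 facet normal -0.674 -0.707 -0.217
  outer loop
   vertex 1.8 1.8 1.0
   vertex 2.6 0.7 2.1
   vertex 1.1 1.7 3.5
  endloop
 endfacet
 facet normal 0.186 -0.624 -0.759
  outer loop
   vertex 1.8 1.8 1.0
   vertex 3.6 2.7 0.7
   vertex 2.6 0.7 2.1
  endloop
 endfacet
 facet normal -0.913 0.327 -0.243
  outer loop
   vertex 1.8 1.8 1.0
   vertex 1.1 1.7 3.5
   vertex 1.7 3.3 3.4
  endloop
 endfacet
 facet normal -0.454 0.747 -0.486
  outer loop
   vertex 1.8 1.8 1.0
   vertex 1.7 3.3 3.4
   vertex 3.6 2.7 0.7
  endloop
 endfacet
 facet normal -0.118 -0.863 0.491
  outer loop
   vertex 3.1 1.2 3.1
   vertex 1.1 1.7 3.5
   vertex 2.6 0.7 2.1
  endloop
 endfacet
 facet normal 0.193 -0.011 0.981
  outer loop
   vertex 3.1 1.2 3.1
   vertex 1.7 3.3 3.4
   vertex 1.1 1.7 3.5
  endloop
 endfacet
 facet normal 0.836 -0.526 -0.155
  outer loop
   vertex 3.1 1.2 3.1
   vertex 2.6 0.7 2.1
   vertex 3.6 2.7 0.7
  endloop
 endfacet
 facet normal 0.774 0.452 0.444
  outer loop
   vertex 3.1 1.2 3.1
   vertex 3.6 2.7 0.7
   vertex 1.7 3.3 3.4
  endloop
 endfacet
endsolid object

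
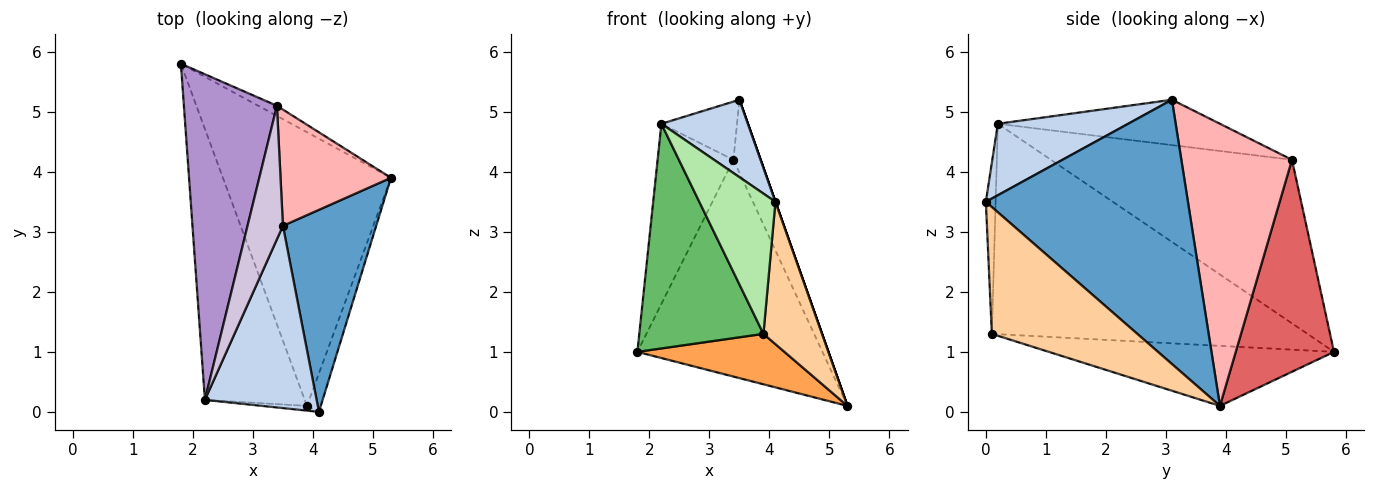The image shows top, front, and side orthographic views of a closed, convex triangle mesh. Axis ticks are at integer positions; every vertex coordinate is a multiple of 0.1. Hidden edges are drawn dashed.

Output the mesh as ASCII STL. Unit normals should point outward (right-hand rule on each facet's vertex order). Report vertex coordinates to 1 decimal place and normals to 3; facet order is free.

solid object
 facet normal 0.943 0.000 0.333
  outer loop
   vertex 3.5 3.1 5.2
   vertex 4.1 0.0 3.5
   vertex 5.3 3.9 0.1
  endloop
 endfacet
 facet normal 0.507 -0.337 0.793
  outer loop
   vertex 2.2 0.2 4.8
   vertex 4.1 0.0 3.5
   vertex 3.5 3.1 5.2
  endloop
 endfacet
 facet normal -0.331 -0.171 -0.928
  outer loop
   vertex 3.9 0.1 1.3
   vertex 1.8 5.8 1.0
   vertex 5.3 3.9 0.1
  endloop
 endfacet
 facet normal 0.923 -0.372 -0.101
  outer loop
   vertex 3.9 0.1 1.3
   vertex 5.3 3.9 0.1
   vertex 4.1 0.0 3.5
  endloop
 endfacet
 facet normal -0.851 -0.335 -0.404
  outer loop
   vertex 3.9 0.1 1.3
   vertex 2.2 0.2 4.8
   vertex 1.8 5.8 1.0
  endloop
 endfacet
 facet normal -0.127 -0.991 -0.033
  outer loop
   vertex 3.9 0.1 1.3
   vertex 4.1 0.0 3.5
   vertex 2.2 0.2 4.8
  endloop
 endfacet
 facet normal 0.468 0.883 -0.041
  outer loop
   vertex 3.4 5.1 4.2
   vertex 5.3 3.9 0.1
   vertex 1.8 5.8 1.0
  endloop
 endfacet
 facet normal 0.908 0.223 0.355
  outer loop
   vertex 3.4 5.1 4.2
   vertex 3.5 3.1 5.2
   vertex 5.3 3.9 0.1
  endloop
 endfacet
 facet normal -0.838 0.264 0.477
  outer loop
   vertex 3.4 5.1 4.2
   vertex 1.8 5.8 1.0
   vertex 2.2 0.2 4.8
  endloop
 endfacet
 facet normal -0.761 0.259 0.595
  outer loop
   vertex 3.4 5.1 4.2
   vertex 2.2 0.2 4.8
   vertex 3.5 3.1 5.2
  endloop
 endfacet
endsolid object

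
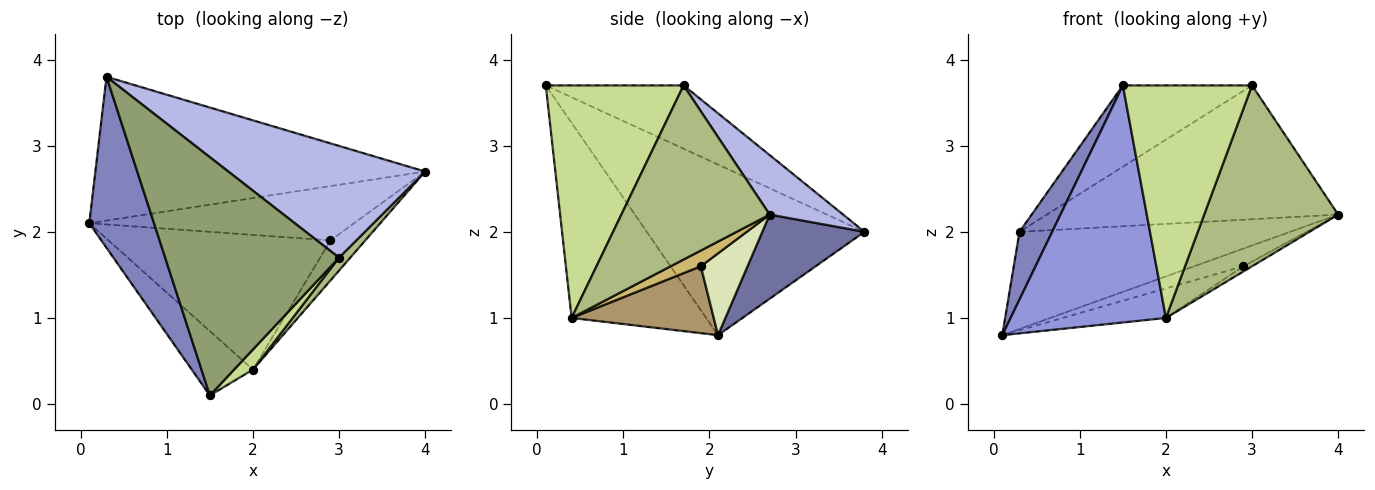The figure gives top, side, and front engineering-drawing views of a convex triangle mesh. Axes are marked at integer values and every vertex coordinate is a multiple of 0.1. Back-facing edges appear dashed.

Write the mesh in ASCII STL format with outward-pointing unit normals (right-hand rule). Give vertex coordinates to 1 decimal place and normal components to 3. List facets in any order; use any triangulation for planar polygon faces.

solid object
 facet normal 0.207 0.548 -0.811
  outer loop
   vertex 0.3 3.8 2.0
   vertex 4.0 2.7 2.2
   vertex 0.1 2.1 0.8
  endloop
 endfacet
 facet normal -0.926 -0.139 0.351
  outer loop
   vertex 0.3 3.8 2.0
   vertex 0.1 2.1 0.8
   vertex 1.5 0.1 3.7
  endloop
 endfacet
 facet normal -0.641 -0.740 -0.201
  outer loop
   vertex 2.0 0.4 1.0
   vertex 1.5 0.1 3.7
   vertex 0.1 2.1 0.8
  endloop
 endfacet
 facet normal 0.190 0.754 0.629
  outer loop
   vertex 3.0 1.7 3.7
   vertex 4.0 2.7 2.2
   vertex 0.3 3.8 2.0
  endloop
 endfacet
 facet normal -0.326 0.305 0.895
  outer loop
   vertex 3.0 1.7 3.7
   vertex 0.3 3.8 2.0
   vertex 1.5 0.1 3.7
  endloop
 endfacet
 facet normal 0.741 -0.670 0.048
  outer loop
   vertex 3.0 1.7 3.7
   vertex 2.0 0.4 1.0
   vertex 4.0 2.7 2.2
  endloop
 endfacet
 facet normal 0.728 -0.683 0.059
  outer loop
   vertex 3.0 1.7 3.7
   vertex 1.5 0.1 3.7
   vertex 2.0 0.4 1.0
  endloop
 endfacet
 facet normal 0.282 0.297 -0.912
  outer loop
   vertex 2.9 1.9 1.6
   vertex 0.1 2.1 0.8
   vertex 4.0 2.7 2.2
  endloop
 endfacet
 facet normal 0.282 0.205 -0.937
  outer loop
   vertex 2.9 1.9 1.6
   vertex 2.0 0.4 1.0
   vertex 0.1 2.1 0.8
  endloop
 endfacet
 facet normal 0.409 0.117 -0.905
  outer loop
   vertex 2.9 1.9 1.6
   vertex 4.0 2.7 2.2
   vertex 2.0 0.4 1.0
  endloop
 endfacet
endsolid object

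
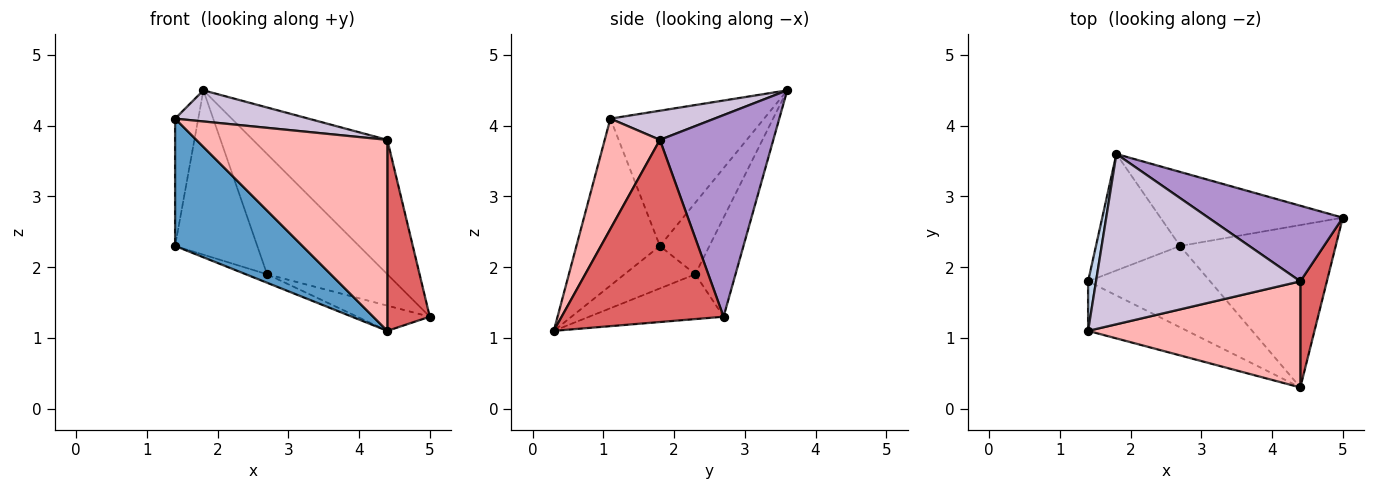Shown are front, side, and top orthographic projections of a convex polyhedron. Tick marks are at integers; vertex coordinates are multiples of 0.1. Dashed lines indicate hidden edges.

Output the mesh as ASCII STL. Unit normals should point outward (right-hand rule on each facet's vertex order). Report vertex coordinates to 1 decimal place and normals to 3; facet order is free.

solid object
 facet normal -0.521 -0.795 -0.309
  outer loop
   vertex 1.4 1.1 4.1
   vertex 1.4 1.8 2.3
   vertex 4.4 0.3 1.1
  endloop
 endfacet
 facet normal -0.987 0.149 0.058
  outer loop
   vertex 1.4 1.1 4.1
   vertex 1.8 3.6 4.5
   vertex 1.4 1.8 2.3
  endloop
 endfacet
 facet normal -0.327 0.098 -0.940
  outer loop
   vertex 2.7 2.3 1.9
   vertex 4.4 0.3 1.1
   vertex 1.4 1.8 2.3
  endloop
 endfacet
 facet normal -0.274 0.148 -0.950
  outer loop
   vertex 2.7 2.3 1.9
   vertex 5.0 2.7 1.3
   vertex 4.4 0.3 1.1
  endloop
 endfacet
 facet normal -0.441 0.732 -0.519
  outer loop
   vertex 2.7 2.3 1.9
   vertex 1.4 1.8 2.3
   vertex 1.8 3.6 4.5
  endloop
 endfacet
 facet normal -0.274 0.819 -0.504
  outer loop
   vertex 2.7 2.3 1.9
   vertex 1.8 3.6 4.5
   vertex 5.0 2.7 1.3
  endloop
 endfacet
 facet normal 0.958 -0.251 0.139
  outer loop
   vertex 4.4 1.8 3.8
   vertex 4.4 0.3 1.1
   vertex 5.0 2.7 1.3
  endloop
 endfacet
 facet normal 0.245 -0.848 0.471
  outer loop
   vertex 4.4 1.8 3.8
   vertex 1.4 1.1 4.1
   vertex 4.4 0.3 1.1
  endloop
 endfacet
 facet normal 0.592 0.702 0.395
  outer loop
   vertex 4.4 1.8 3.8
   vertex 5.0 2.7 1.3
   vertex 1.8 3.6 4.5
  endloop
 endfacet
 facet normal 0.139 -0.178 0.974
  outer loop
   vertex 4.4 1.8 3.8
   vertex 1.8 3.6 4.5
   vertex 1.4 1.1 4.1
  endloop
 endfacet
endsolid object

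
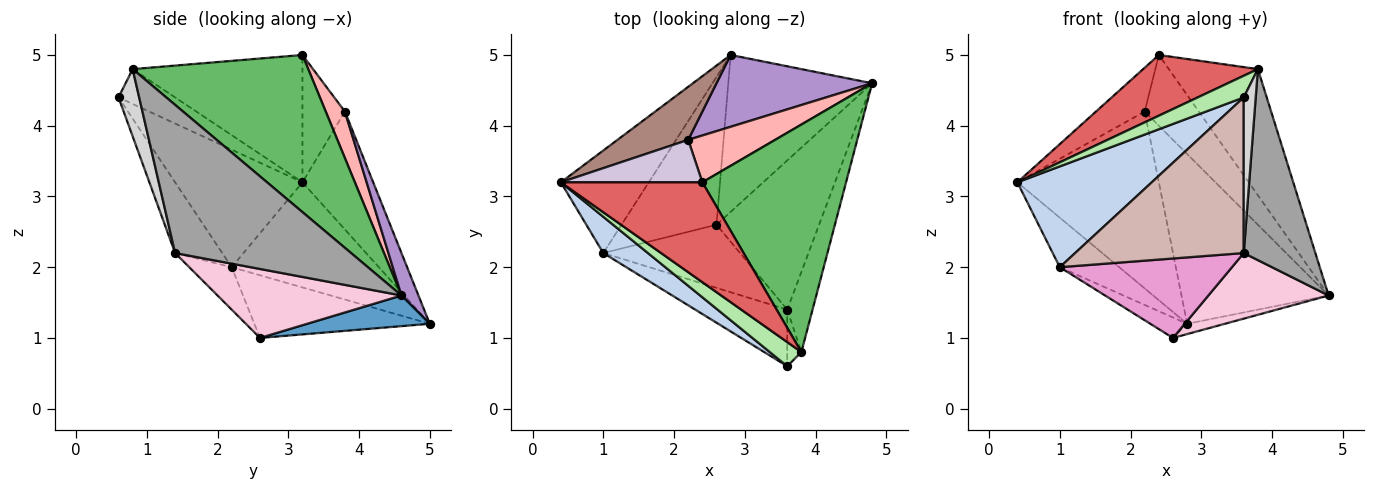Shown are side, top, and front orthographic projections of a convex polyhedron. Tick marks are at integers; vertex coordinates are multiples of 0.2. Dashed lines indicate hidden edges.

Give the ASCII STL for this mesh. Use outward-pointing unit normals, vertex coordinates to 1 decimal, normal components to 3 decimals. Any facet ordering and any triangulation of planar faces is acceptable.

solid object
 facet normal 0.208 0.064 -0.976
  outer loop
   vertex 2.8 5.0 1.2
   vertex 4.8 4.6 1.6
   vertex 2.6 2.6 1.0
  endloop
 endfacet
 facet normal -0.665 -0.702 0.253
  outer loop
   vertex 1.0 2.2 2.0
   vertex 3.6 0.6 4.4
   vertex 0.4 3.2 3.2
  endloop
 endfacet
 facet normal -0.733 0.296 -0.613
  outer loop
   vertex 1.0 2.2 2.0
   vertex 0.4 3.2 3.2
   vertex 2.8 5.0 1.2
  endloop
 endfacet
 facet normal -0.547 0.115 -0.829
  outer loop
   vertex 1.0 2.2 2.0
   vertex 2.8 5.0 1.2
   vertex 2.6 2.6 1.0
  endloop
 endfacet
 facet normal 0.691 0.350 0.632
  outer loop
   vertex 3.8 0.8 4.8
   vertex 4.8 4.6 1.6
   vertex 2.4 3.2 5.0
  endloop
 endfacet
 facet normal -0.635 -0.516 0.575
  outer loop
   vertex 3.8 0.8 4.8
   vertex 0.4 3.2 3.2
   vertex 3.6 0.6 4.4
  endloop
 endfacet
 facet normal -0.610 -0.412 0.677
  outer loop
   vertex 3.8 0.8 4.8
   vertex 2.4 3.2 5.0
   vertex 0.4 3.2 3.2
  endloop
 endfacet
 facet normal 0.283 0.800 0.529
  outer loop
   vertex 2.2 3.8 4.2
   vertex 2.4 3.2 5.0
   vertex 4.8 4.6 1.6
  endloop
 endfacet
 facet normal 0.106 0.916 0.387
  outer loop
   vertex 2.2 3.8 4.2
   vertex 4.8 4.6 1.6
   vertex 2.8 5.0 1.2
  endloop
 endfacet
 facet normal -0.531 0.609 0.589
  outer loop
   vertex 2.2 3.8 4.2
   vertex 0.4 3.2 3.2
   vertex 2.4 3.2 5.0
  endloop
 endfacet
 facet normal -0.432 0.864 0.259
  outer loop
   vertex 2.2 3.8 4.2
   vertex 2.8 5.0 1.2
   vertex 0.4 3.2 3.2
  endloop
 endfacet
 facet normal -0.254 -0.909 -0.331
  outer loop
   vertex 3.6 1.4 2.2
   vertex 3.6 0.6 4.4
   vertex 1.0 2.2 2.0
  endloop
 endfacet
 facet normal -0.190 -0.769 -0.611
  outer loop
   vertex 3.6 1.4 2.2
   vertex 1.0 2.2 2.0
   vertex 2.6 2.6 1.0
  endloop
 endfacet
 facet normal 0.524 -0.343 -0.780
  outer loop
   vertex 3.6 1.4 2.2
   vertex 2.6 2.6 1.0
   vertex 4.8 4.6 1.6
  endloop
 endfacet
 facet normal 0.915 -0.372 -0.156
  outer loop
   vertex 3.6 1.4 2.2
   vertex 4.8 4.6 1.6
   vertex 3.8 0.8 4.8
  endloop
 endfacet
 facet normal 0.851 -0.493 -0.179
  outer loop
   vertex 3.6 1.4 2.2
   vertex 3.8 0.8 4.8
   vertex 3.6 0.6 4.4
  endloop
 endfacet
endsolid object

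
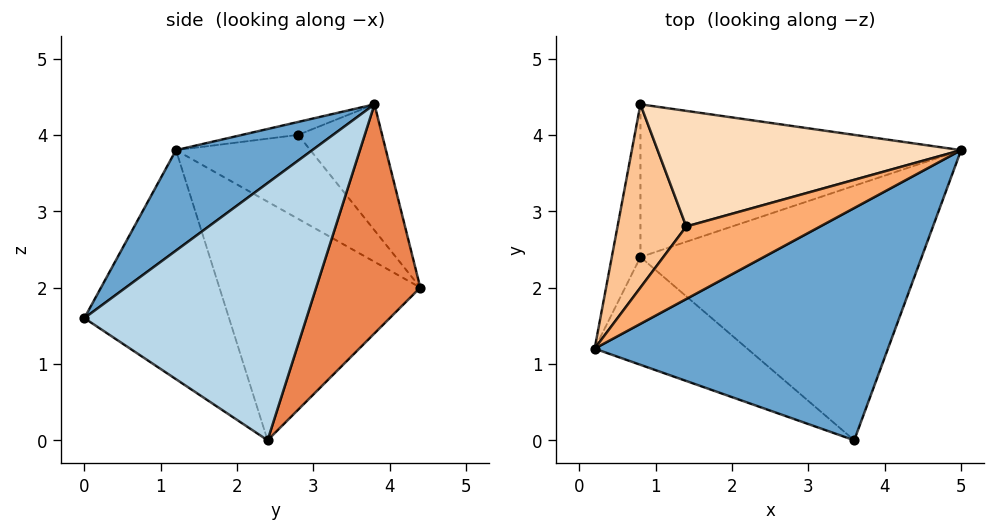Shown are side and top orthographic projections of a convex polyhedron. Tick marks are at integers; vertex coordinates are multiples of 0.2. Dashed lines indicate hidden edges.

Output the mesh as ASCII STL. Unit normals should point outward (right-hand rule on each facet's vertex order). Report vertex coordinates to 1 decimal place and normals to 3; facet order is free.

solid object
 facet normal 0.251 -0.632 0.733
  outer loop
   vertex 3.6 0.0 1.6
   vertex 5.0 3.8 4.4
   vertex 0.2 1.2 3.8
  endloop
 endfacet
 facet normal -0.498 -0.802 -0.332
  outer loop
   vertex 0.8 2.4 0.0
   vertex 3.6 0.0 1.6
   vertex 0.2 1.2 3.8
  endloop
 endfacet
 facet normal 0.647 0.283 -0.708
  outer loop
   vertex 0.8 2.4 0.0
   vertex 5.0 3.8 4.4
   vertex 3.6 0.0 1.6
  endloop
 endfacet
 facet normal -0.986 0.118 -0.118
  outer loop
   vertex 0.8 4.4 2.0
   vertex 0.8 2.4 0.0
   vertex 0.2 1.2 3.8
  endloop
 endfacet
 facet normal 0.451 0.631 -0.631
  outer loop
   vertex 0.8 4.4 2.0
   vertex 5.0 3.8 4.4
   vertex 0.8 2.4 0.0
  endloop
 endfacet
 facet normal -0.096 -0.052 0.994
  outer loop
   vertex 1.4 2.8 4.0
   vertex 0.2 1.2 3.8
   vertex 5.0 3.8 4.4
  endloop
 endfacet
 facet normal -0.692 0.448 0.566
  outer loop
   vertex 1.4 2.8 4.0
   vertex 0.8 4.4 2.0
   vertex 0.2 1.2 3.8
  endloop
 endfacet
 facet normal -0.270 0.711 0.650
  outer loop
   vertex 1.4 2.8 4.0
   vertex 5.0 3.8 4.4
   vertex 0.8 4.4 2.0
  endloop
 endfacet
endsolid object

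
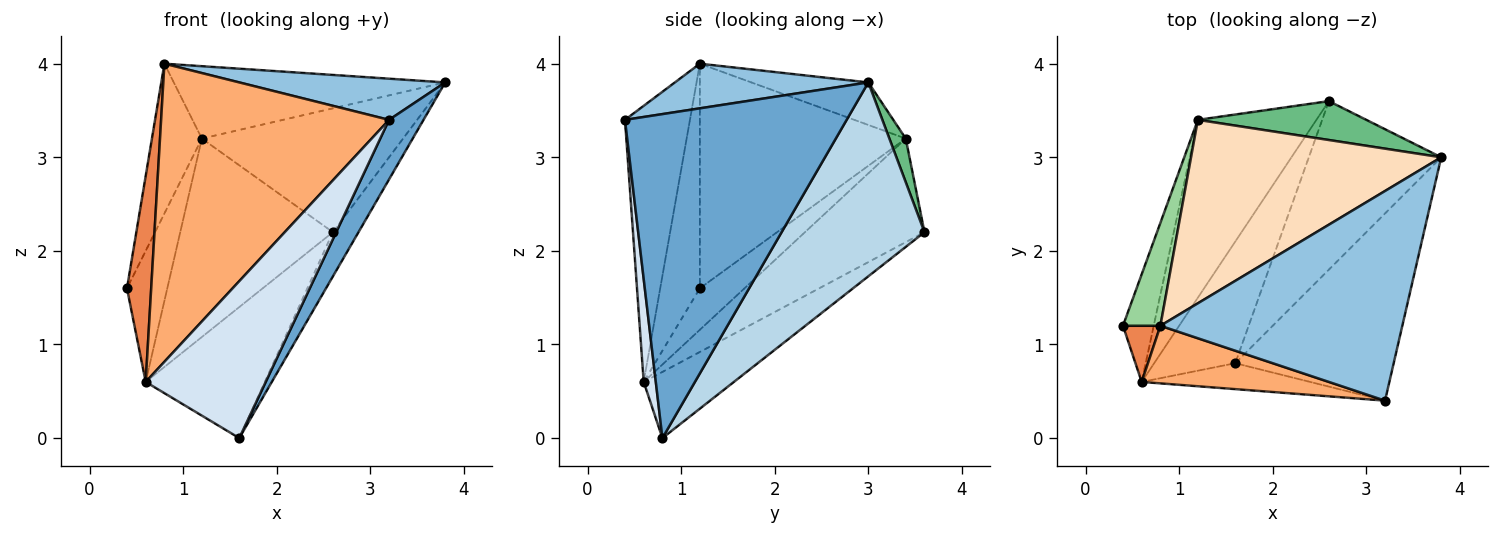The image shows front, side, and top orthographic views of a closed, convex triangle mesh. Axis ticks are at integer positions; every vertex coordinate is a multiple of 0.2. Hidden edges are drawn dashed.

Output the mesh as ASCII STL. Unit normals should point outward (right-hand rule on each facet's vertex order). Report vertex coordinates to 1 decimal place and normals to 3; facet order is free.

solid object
 facet normal 0.890 -0.138 -0.435
  outer loop
   vertex 1.6 0.8 0.0
   vertex 3.8 3.0 3.8
   vertex 3.2 0.4 3.4
  endloop
 endfacet
 facet normal 0.178 -0.190 0.966
  outer loop
   vertex 0.8 1.2 4.0
   vertex 3.2 0.4 3.4
   vertex 3.8 3.0 3.8
  endloop
 endfacet
 facet normal 0.817 0.146 -0.558
  outer loop
   vertex 2.6 3.6 2.2
   vertex 3.8 3.0 3.8
   vertex 1.6 0.8 0.0
  endloop
 endfacet
 facet normal 0.099 -0.982 -0.162
  outer loop
   vertex 0.6 0.6 0.6
   vertex 1.6 0.8 0.0
   vertex 3.2 0.4 3.4
  endloop
 endfacet
 facet normal -0.845 -0.516 0.141
  outer loop
   vertex 0.6 0.6 0.6
   vertex 0.8 1.2 4.0
   vertex 0.4 1.2 1.6
  endloop
 endfacet
 facet normal -0.269 -0.946 0.183
  outer loop
   vertex 0.6 0.6 0.6
   vertex 3.2 0.4 3.4
   vertex 0.8 1.2 4.0
  endloop
 endfacet
 facet normal -0.485 0.641 -0.595
  outer loop
   vertex 0.6 0.6 0.6
   vertex 2.6 3.6 2.2
   vertex 1.6 0.8 0.0
  endloop
 endfacet
 facet normal -0.156 0.363 0.919
  outer loop
   vertex 1.2 3.4 3.2
   vertex 0.8 1.2 4.0
   vertex 3.8 3.0 3.8
  endloop
 endfacet
 facet normal 0.077 0.951 0.299
  outer loop
   vertex 1.2 3.4 3.2
   vertex 3.8 3.0 3.8
   vertex 2.6 3.6 2.2
  endloop
 endfacet
 facet normal -0.959 0.233 0.160
  outer loop
   vertex 1.2 3.4 3.2
   vertex 0.4 1.2 1.6
   vertex 0.8 1.2 4.0
  endloop
 endfacet
 facet normal -0.650 0.587 -0.482
  outer loop
   vertex 1.2 3.4 3.2
   vertex 0.6 0.6 0.6
   vertex 0.4 1.2 1.6
  endloop
 endfacet
 facet normal -0.504 0.643 -0.577
  outer loop
   vertex 1.2 3.4 3.2
   vertex 2.6 3.6 2.2
   vertex 0.6 0.6 0.6
  endloop
 endfacet
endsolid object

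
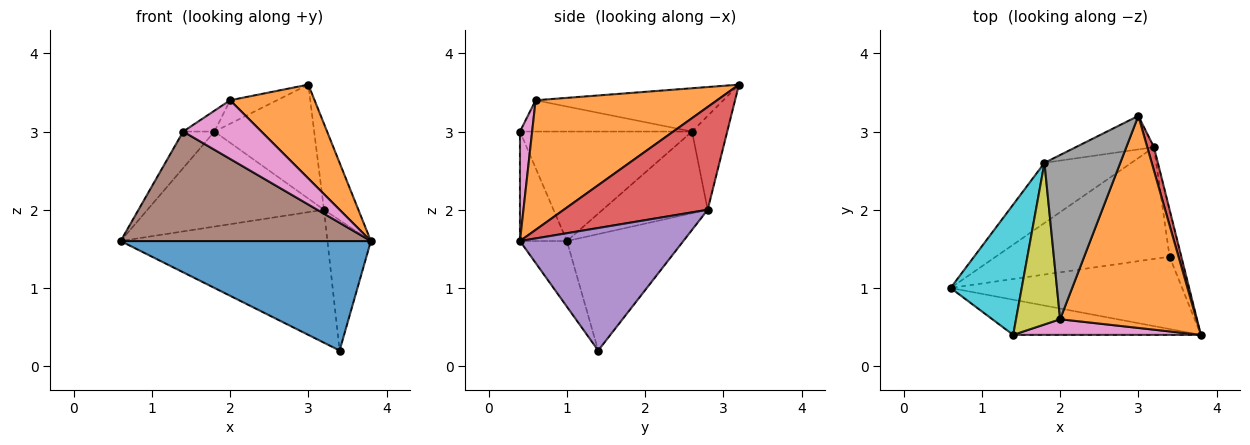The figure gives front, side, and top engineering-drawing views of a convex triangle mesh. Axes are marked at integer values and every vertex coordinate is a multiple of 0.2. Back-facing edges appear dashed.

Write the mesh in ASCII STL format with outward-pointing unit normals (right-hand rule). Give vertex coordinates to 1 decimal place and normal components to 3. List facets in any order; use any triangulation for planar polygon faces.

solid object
 facet normal -0.155 -0.824 -0.545
  outer loop
   vertex 3.4 1.4 0.2
   vertex 3.8 0.4 1.6
   vertex 0.6 1.0 1.6
  endloop
 endfacet
 facet normal 0.656 -0.305 0.690
  outer loop
   vertex 2.0 0.6 3.4
   vertex 3.8 0.4 1.6
   vertex 3.0 3.2 3.6
  endloop
 endfacet
 facet normal -0.396 0.703 -0.591
  outer loop
   vertex 3.2 2.8 2.0
   vertex 3.4 1.4 0.2
   vertex 0.6 1.0 1.6
  endloop
 endfacet
 facet normal 0.971 0.232 0.063
  outer loop
   vertex 3.2 2.8 2.0
   vertex 3.0 3.2 3.6
   vertex 3.8 0.4 1.6
  endloop
 endfacet
 facet normal 0.962 0.256 -0.092
  outer loop
   vertex 3.2 2.8 2.0
   vertex 3.8 0.4 1.6
   vertex 3.4 1.4 0.2
  endloop
 endfacet
 facet normal -0.176 -0.937 -0.301
  outer loop
   vertex 1.4 0.4 3.0
   vertex 0.6 1.0 1.6
   vertex 3.8 0.4 1.6
  endloop
 endfacet
 facet normal 0.149 -0.956 0.255
  outer loop
   vertex 1.4 0.4 3.0
   vertex 3.8 0.4 1.6
   vertex 2.0 0.6 3.4
  endloop
 endfacet
 facet normal -0.492 0.123 0.862
  outer loop
   vertex 1.8 2.6 3.0
   vertex 2.0 0.6 3.4
   vertex 3.0 3.2 3.6
  endloop
 endfacet
 facet normal -0.576 0.105 0.811
  outer loop
   vertex 1.8 2.6 3.0
   vertex 1.4 0.4 3.0
   vertex 2.0 0.6 3.4
  endloop
 endfacet
 facet normal -0.829 0.151 0.538
  outer loop
   vertex 1.8 2.6 3.0
   vertex 0.6 1.0 1.6
   vertex 1.4 0.4 3.0
  endloop
 endfacet
 facet normal -0.449 0.755 -0.478
  outer loop
   vertex 1.8 2.6 3.0
   vertex 3.2 2.8 2.0
   vertex 0.6 1.0 1.6
  endloop
 endfacet
 facet normal -0.321 0.909 -0.267
  outer loop
   vertex 1.8 2.6 3.0
   vertex 3.0 3.2 3.6
   vertex 3.2 2.8 2.0
  endloop
 endfacet
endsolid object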